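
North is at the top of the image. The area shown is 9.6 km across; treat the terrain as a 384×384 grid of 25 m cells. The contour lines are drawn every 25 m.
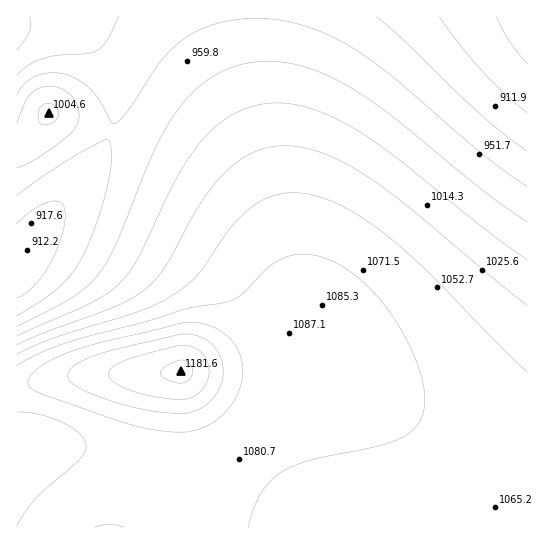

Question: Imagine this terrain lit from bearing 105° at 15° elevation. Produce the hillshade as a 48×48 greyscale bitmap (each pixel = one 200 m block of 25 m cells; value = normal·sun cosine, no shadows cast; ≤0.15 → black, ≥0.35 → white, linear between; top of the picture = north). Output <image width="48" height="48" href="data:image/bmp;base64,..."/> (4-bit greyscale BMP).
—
<image width="48" height="48" href="data:image/bmp;base64,Qk32BAAAAAAAAHYAAAAoAAAAMAAAADAAAAABAAQAAAAAAIAEAAATCwAAEwsAABAAAAAAAAAAAAAAABEREQAiIiIAMzMzAERERABVVVUAZmZmAHd3dwCIiIgAmZmZAKqqqgC7u7sAzMzMAN3d3QDu7u4A////AGZnd3iIiJmZmZmZmZmZmYiIiIiIiIiIiGZnd3iIiImZmZmZmZmZmYiIiIiIiIiIiGZmd3eIiIiZmZmZmZmZmIiIiIiIiIiIiGZmd3d4iIiJmZmZmZmZmIiIiIiIiIiIiGZmZ3d4iIiImZmZmZmZmIiIiIiIiIiIiWZmZ3d3iIiImZmZmZmZiIiIiIiIiIiImXZmZ3d3iIiImZmZmZmYiIiIiIiIiIiJmXd3d3d3iIiJmZmZmZiIiIiIiIiIiImZmYh3d3d4iIiZmqmZmYiIiIiIiIiJmZmZmYiHd3eIiImZqqqpmYiIiIiImZmZmZmZmZmIiIiIiJmavMuqmYiIiIiZmZmZmZmZmZiIiIiIiJmazdy6mZiIiIiZmZmZmZmZmYiId3d4iImazu3LqZiIiImZmZmZmZmZmWZnd3d3d4iKzv7bqZiIiImZmZmZmZmZmURVVmZmZnd5zv7bqZiIiImZmZmZmZmZmSM0RFVVVVVove3LqYiIiImZmZmZmZmZmREiMzRERERWm8y6mYiIiImZmZmZmZmZmQESIjMzRERFiruqmIiIiImZmZmZmZmZmRERIiMzM0NFeJmZiIiIiImZmZmZmZmZmREiIjMzNERFZ4iIiIiIiImZmZmZmZmZmSIiMzM0RERFZ3eHeIiIiJmZmZmZmZmZmUMzMzRERERFZnd3d4iIiJmZmZmZmZmZmWVDNERERFVVVmZ3d3iIiJmZmZmZmZmZmXZURERERVVVVmZnd3iIiJmZmZmZmZmZmXdlRERERVVVVmZnd3iIiJmZmZmZmZmZmYdlVEREVVVVVmZnd3iIiJmZmZmZmZmZmZhmVUREVVVVVmZmd3iIiJmZmZmZmZmZmal2VVREVVVVVmZmd3iIiJmZmZmZmZmZmaqHZVVVVVVVVmZmd3iIiJmZmZmZmZmZmbqYdlVVVVVVVmZmd3iIiJmZmZmZmZmZmcupdmVVVVVVVmZmd3iIiJmZmZmZmZmZmcy6h2ZVVVVVVmZmd3iIiJmZmZmZqpmZmczLmHZlVVVVVmZmd3iIiJmZmZmaqqmZmbzMuYdmVVVVZmZnd3iIiJmZmZmqqqmZmavMuph2ZVVVZmZnd3iIiZmZmZmqqqqZmYq8y6mHZlVWZmZnd3iIiZmZmZmqqqqZmWiszLqHZmVWZmZnd3iIiZmZmZqqqqqZmUabzcuYdmZmZmZ3d3iIiZmZmZqqqqqpmSR6zcuYdmZmZmZ3d4iIiZmZmZqqqqqpmRJpvMuYdmZmZmZ3d4iIiZmZmZqqqqqpmRJYq7qYdmZmZmd3d4iIiZmZmZqqqqqpmRJXmqmHdmZmZmd3d4iIiZmZmZqqqqqqmSNWiZiHdmZmZnd3d4iIiZmZmZqqqqqqmTRWeIh3dmZmZ3d3eIiIiZmZmZmqqqqqmVVWd3d3dmZnd3d3eIiIiZmZmZmqqqqqqWZmd3d3d3d3d3d3eIiIiZmZmZmaqqqqqmZ3d3d3d3d3d3d3iIiIiZmZmZmaqqqqqnd3d3d3d3d3d3d3iIiIiZmZmZmZmqqqqg=="/>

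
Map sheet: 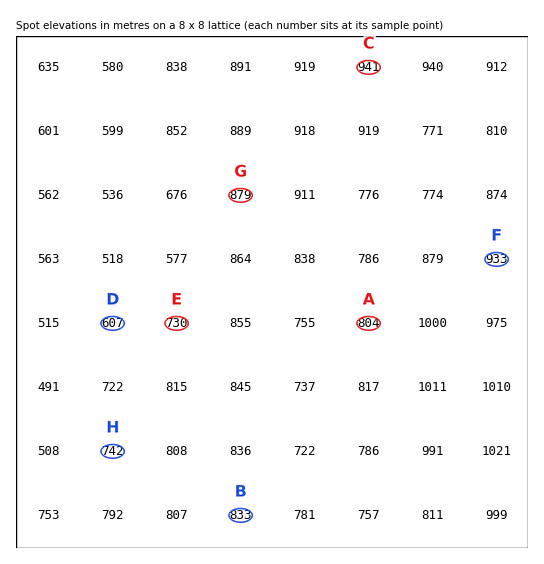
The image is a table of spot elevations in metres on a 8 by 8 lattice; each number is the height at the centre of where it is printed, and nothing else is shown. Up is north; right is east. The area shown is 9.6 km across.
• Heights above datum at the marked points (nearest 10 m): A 800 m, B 830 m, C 940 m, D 610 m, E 730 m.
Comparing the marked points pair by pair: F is higher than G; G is higher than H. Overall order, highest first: F G H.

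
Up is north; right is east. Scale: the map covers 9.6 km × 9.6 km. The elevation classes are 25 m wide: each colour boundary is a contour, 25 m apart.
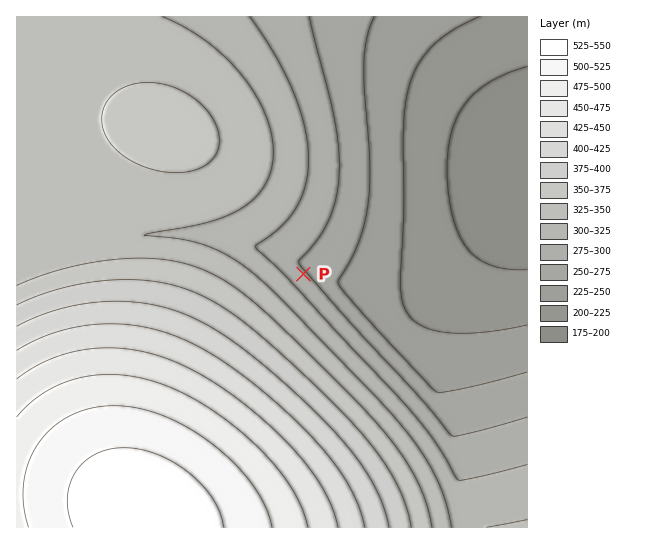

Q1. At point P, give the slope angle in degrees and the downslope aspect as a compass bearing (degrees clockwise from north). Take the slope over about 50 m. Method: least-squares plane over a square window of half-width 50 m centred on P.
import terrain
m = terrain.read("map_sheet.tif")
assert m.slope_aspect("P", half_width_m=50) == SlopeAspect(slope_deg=4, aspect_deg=48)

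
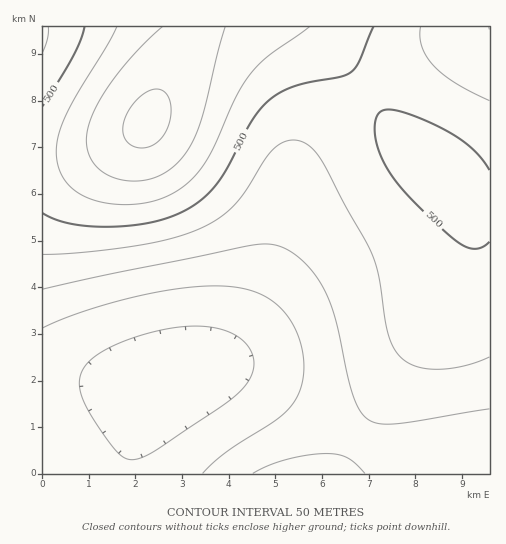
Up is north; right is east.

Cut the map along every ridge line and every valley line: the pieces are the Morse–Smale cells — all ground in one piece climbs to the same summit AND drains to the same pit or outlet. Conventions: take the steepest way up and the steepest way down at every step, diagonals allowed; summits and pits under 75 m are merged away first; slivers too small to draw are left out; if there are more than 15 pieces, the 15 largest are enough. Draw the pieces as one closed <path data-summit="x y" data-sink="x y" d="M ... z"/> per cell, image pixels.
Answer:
<path data-summit="148 121" data-sink="174 377" d="M313 26l-121 0-4 17-44 83-24 14-30 11-25 6-23 1 1 316 447-1 0-270-13-2-11-5-27-26-29-24-16-16-39-54z"/><path data-summit="148 121" data-sink="489 27" d="M489 26l-175 1 41 49 39 54 17 17 28 23 21 22 11 7 10 3 9 0z"/><path data-summit="148 121" data-sink="43 31" d="M191 26l-148 0-1 131 23 0 25-6 30-11 24-14 44-83z"/>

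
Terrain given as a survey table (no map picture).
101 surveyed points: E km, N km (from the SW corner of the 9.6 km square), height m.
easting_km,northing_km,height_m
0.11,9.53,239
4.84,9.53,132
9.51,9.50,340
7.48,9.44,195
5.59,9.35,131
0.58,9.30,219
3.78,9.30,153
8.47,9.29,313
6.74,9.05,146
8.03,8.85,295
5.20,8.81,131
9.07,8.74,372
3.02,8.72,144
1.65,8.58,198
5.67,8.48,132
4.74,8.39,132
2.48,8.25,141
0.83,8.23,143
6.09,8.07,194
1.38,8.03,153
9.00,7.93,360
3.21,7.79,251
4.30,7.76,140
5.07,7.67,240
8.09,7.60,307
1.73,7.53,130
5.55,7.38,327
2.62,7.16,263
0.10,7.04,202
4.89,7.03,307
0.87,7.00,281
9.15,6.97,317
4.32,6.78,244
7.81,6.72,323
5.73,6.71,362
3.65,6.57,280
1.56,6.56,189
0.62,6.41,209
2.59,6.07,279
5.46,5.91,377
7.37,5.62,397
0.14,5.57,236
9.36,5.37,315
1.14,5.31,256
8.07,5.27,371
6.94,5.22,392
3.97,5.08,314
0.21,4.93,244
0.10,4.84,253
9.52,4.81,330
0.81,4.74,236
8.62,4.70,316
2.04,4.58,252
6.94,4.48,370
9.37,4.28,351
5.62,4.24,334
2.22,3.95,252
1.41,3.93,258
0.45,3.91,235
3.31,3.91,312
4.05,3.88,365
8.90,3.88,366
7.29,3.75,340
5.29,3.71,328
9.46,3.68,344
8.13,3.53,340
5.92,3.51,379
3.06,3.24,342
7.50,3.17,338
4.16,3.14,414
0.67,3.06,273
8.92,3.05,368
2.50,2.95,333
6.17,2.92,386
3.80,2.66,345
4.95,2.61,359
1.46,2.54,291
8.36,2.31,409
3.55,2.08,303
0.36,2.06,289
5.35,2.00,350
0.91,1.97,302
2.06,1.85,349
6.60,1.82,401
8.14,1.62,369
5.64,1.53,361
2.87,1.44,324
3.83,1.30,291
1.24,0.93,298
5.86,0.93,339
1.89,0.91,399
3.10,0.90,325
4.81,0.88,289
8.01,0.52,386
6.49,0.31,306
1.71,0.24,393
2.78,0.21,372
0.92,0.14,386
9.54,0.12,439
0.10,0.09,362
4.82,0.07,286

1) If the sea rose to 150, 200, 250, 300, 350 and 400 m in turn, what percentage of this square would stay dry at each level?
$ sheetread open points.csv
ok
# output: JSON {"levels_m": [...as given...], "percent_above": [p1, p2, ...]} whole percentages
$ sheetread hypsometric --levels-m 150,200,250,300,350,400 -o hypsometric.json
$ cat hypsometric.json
{"levels_m": [150, 200, 250, 300, 350, 400], "percent_above": [93, 85, 74, 59, 28, 7]}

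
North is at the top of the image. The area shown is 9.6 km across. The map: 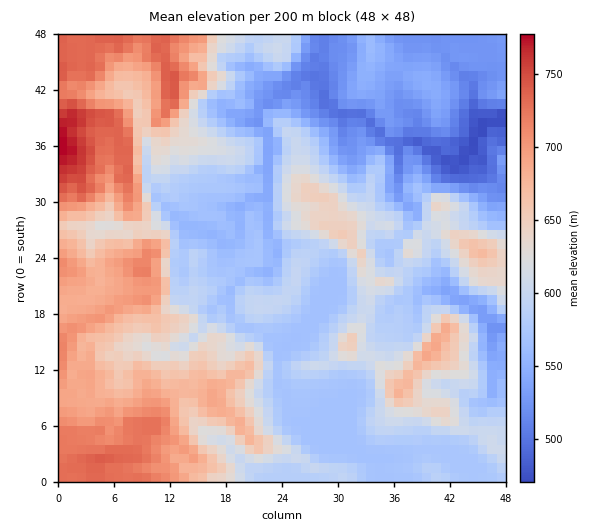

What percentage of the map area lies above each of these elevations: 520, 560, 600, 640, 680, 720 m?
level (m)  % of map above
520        93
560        79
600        48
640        33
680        20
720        8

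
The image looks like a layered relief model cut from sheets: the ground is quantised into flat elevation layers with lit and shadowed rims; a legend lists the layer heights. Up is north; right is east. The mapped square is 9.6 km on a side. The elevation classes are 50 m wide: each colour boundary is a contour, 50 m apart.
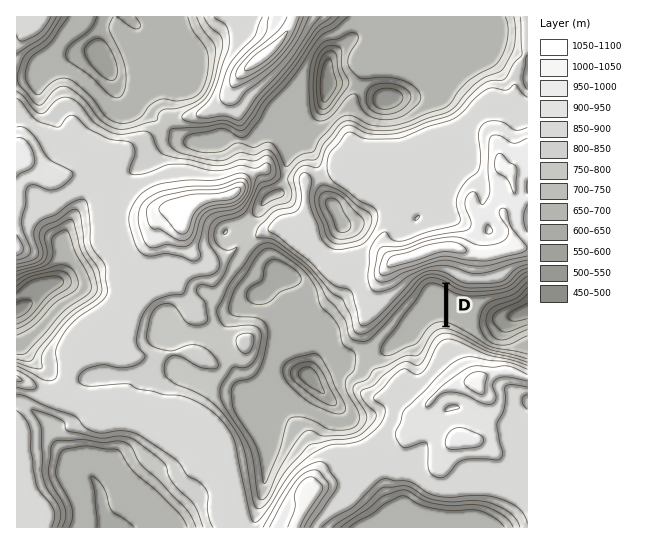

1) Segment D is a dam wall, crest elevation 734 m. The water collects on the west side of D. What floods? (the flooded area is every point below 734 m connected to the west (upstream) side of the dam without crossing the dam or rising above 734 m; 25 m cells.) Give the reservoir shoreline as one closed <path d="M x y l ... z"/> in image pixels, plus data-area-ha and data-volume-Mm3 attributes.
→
<path d="M270 244l-8 1-10 10-9 16-12 15-11 24 0 4 6 9 4 1 23-1 6 2 4 5 0 13-7 20-10 9-11 0-2 1-9 13 0 13 3 8 21 32 5 12 2 11 1 1 0 10 1 1 0 12 4 10 4 0 2-2 9-24 17-36 8-6 10-1 15 8 17 0 14-4 6-6 1-3 0-9-11-16-2-6 0-5 3-5 8-2 3-4 2-9 3-3 15 1 17-9 13-2 6-4 6-11 7-9 10-3 0-44-9-3-6 0-9 6-8 12-43 48-7 0-5-2-4 0-6-6-3-15-8-11-11-10-6-16-8-11-10-10-16-12-15-8z" data-area-ha="839" data-volume-Mm3="484.53"/>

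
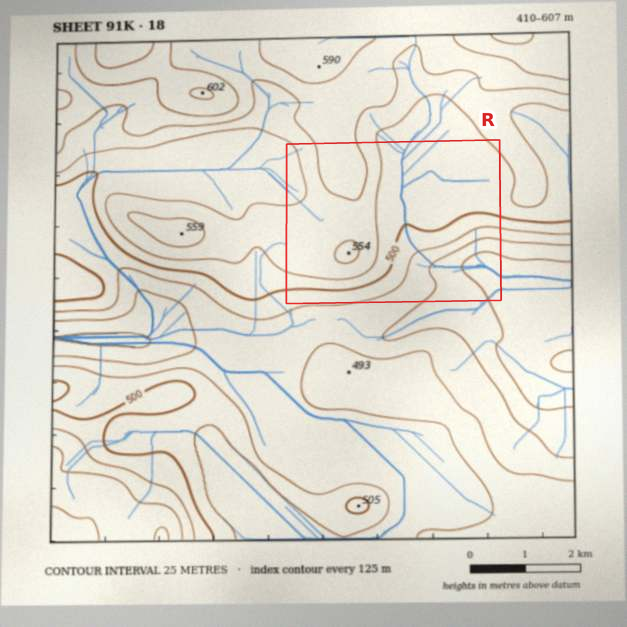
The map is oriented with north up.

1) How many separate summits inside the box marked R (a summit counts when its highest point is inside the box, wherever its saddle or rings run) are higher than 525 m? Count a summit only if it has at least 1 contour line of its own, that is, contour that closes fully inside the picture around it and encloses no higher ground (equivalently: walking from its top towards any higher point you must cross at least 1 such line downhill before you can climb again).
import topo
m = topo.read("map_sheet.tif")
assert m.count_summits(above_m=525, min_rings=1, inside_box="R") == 1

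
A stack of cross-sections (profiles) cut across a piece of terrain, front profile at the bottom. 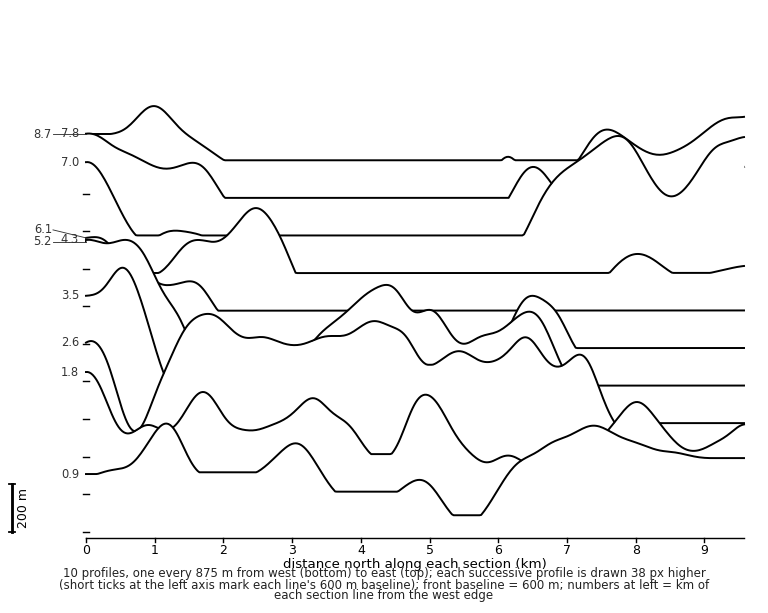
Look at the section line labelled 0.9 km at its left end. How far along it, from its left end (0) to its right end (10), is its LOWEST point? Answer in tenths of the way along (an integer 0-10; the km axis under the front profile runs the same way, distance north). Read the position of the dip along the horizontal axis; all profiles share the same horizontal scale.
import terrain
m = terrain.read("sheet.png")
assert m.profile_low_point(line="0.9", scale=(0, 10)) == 6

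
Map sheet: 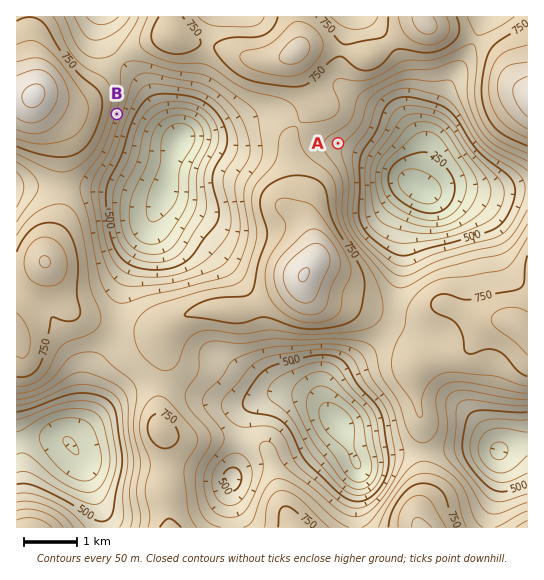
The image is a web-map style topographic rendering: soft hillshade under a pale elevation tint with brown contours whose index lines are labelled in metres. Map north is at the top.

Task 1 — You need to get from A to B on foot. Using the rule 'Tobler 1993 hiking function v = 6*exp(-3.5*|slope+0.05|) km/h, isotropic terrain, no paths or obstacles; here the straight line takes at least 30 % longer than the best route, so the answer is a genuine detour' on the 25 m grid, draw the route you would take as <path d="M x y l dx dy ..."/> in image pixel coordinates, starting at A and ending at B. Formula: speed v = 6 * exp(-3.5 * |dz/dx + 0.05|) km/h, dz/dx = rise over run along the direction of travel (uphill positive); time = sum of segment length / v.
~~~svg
<path d="M338 143l-59-29-9 0-67-33-54 0-11 5-15 15-6 13"/>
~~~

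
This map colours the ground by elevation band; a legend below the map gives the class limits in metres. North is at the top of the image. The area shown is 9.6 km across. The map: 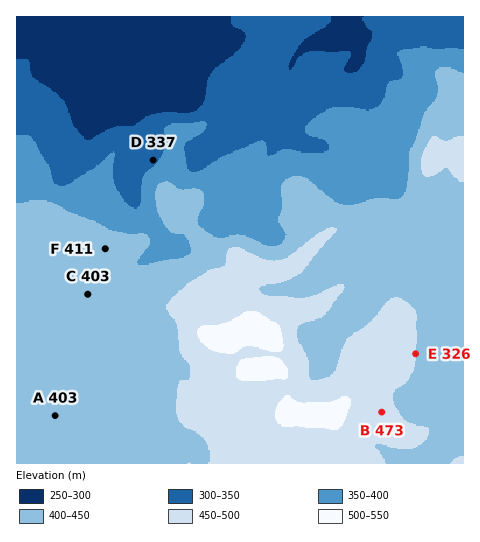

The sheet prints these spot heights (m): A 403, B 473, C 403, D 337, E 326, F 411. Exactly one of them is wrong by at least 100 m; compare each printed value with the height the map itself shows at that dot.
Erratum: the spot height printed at E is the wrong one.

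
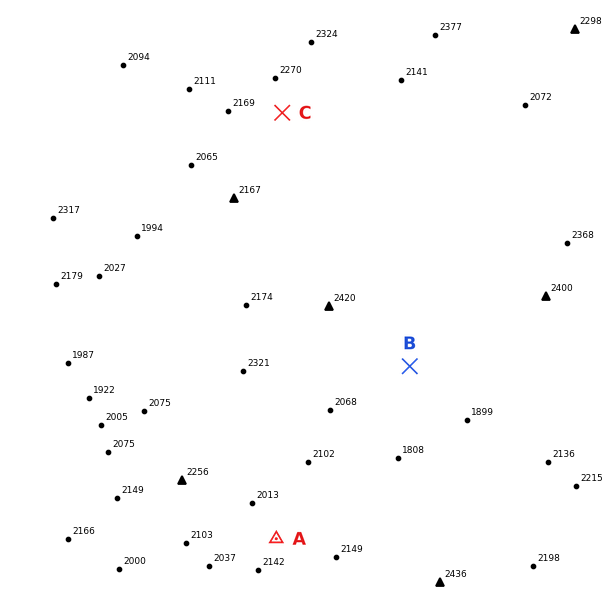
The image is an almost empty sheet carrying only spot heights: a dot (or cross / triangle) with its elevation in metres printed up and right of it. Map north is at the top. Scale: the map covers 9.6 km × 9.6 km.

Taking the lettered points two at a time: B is below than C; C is above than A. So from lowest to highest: A B C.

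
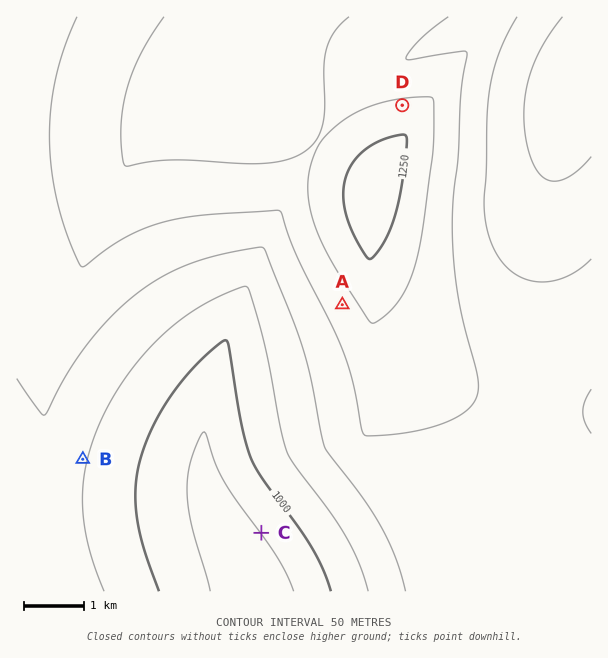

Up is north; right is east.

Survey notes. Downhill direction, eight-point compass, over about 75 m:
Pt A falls SW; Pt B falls E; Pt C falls SW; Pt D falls N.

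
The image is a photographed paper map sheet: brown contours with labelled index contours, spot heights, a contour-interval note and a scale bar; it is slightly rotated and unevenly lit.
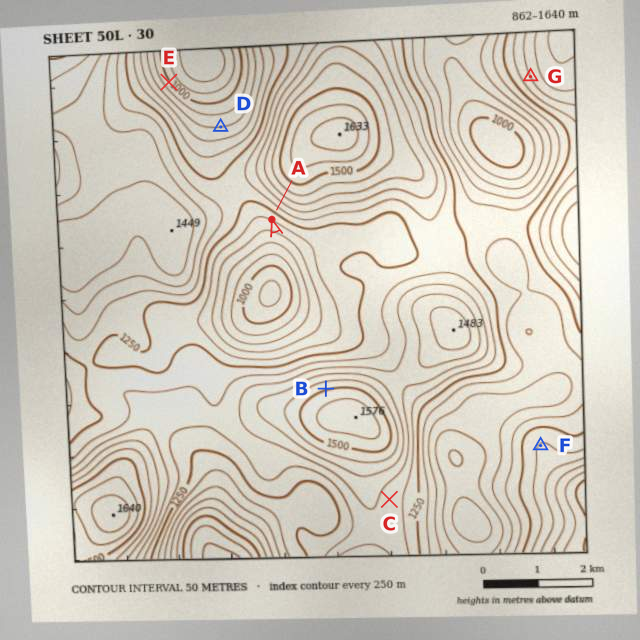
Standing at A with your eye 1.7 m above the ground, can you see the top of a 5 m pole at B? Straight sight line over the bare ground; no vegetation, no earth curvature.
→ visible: true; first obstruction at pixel None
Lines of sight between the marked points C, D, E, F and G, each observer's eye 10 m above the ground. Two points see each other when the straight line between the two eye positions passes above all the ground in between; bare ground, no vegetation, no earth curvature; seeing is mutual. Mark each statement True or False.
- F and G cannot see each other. False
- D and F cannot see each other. True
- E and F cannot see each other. True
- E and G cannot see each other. True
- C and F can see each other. True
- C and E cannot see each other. True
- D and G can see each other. False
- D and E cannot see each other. False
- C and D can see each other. False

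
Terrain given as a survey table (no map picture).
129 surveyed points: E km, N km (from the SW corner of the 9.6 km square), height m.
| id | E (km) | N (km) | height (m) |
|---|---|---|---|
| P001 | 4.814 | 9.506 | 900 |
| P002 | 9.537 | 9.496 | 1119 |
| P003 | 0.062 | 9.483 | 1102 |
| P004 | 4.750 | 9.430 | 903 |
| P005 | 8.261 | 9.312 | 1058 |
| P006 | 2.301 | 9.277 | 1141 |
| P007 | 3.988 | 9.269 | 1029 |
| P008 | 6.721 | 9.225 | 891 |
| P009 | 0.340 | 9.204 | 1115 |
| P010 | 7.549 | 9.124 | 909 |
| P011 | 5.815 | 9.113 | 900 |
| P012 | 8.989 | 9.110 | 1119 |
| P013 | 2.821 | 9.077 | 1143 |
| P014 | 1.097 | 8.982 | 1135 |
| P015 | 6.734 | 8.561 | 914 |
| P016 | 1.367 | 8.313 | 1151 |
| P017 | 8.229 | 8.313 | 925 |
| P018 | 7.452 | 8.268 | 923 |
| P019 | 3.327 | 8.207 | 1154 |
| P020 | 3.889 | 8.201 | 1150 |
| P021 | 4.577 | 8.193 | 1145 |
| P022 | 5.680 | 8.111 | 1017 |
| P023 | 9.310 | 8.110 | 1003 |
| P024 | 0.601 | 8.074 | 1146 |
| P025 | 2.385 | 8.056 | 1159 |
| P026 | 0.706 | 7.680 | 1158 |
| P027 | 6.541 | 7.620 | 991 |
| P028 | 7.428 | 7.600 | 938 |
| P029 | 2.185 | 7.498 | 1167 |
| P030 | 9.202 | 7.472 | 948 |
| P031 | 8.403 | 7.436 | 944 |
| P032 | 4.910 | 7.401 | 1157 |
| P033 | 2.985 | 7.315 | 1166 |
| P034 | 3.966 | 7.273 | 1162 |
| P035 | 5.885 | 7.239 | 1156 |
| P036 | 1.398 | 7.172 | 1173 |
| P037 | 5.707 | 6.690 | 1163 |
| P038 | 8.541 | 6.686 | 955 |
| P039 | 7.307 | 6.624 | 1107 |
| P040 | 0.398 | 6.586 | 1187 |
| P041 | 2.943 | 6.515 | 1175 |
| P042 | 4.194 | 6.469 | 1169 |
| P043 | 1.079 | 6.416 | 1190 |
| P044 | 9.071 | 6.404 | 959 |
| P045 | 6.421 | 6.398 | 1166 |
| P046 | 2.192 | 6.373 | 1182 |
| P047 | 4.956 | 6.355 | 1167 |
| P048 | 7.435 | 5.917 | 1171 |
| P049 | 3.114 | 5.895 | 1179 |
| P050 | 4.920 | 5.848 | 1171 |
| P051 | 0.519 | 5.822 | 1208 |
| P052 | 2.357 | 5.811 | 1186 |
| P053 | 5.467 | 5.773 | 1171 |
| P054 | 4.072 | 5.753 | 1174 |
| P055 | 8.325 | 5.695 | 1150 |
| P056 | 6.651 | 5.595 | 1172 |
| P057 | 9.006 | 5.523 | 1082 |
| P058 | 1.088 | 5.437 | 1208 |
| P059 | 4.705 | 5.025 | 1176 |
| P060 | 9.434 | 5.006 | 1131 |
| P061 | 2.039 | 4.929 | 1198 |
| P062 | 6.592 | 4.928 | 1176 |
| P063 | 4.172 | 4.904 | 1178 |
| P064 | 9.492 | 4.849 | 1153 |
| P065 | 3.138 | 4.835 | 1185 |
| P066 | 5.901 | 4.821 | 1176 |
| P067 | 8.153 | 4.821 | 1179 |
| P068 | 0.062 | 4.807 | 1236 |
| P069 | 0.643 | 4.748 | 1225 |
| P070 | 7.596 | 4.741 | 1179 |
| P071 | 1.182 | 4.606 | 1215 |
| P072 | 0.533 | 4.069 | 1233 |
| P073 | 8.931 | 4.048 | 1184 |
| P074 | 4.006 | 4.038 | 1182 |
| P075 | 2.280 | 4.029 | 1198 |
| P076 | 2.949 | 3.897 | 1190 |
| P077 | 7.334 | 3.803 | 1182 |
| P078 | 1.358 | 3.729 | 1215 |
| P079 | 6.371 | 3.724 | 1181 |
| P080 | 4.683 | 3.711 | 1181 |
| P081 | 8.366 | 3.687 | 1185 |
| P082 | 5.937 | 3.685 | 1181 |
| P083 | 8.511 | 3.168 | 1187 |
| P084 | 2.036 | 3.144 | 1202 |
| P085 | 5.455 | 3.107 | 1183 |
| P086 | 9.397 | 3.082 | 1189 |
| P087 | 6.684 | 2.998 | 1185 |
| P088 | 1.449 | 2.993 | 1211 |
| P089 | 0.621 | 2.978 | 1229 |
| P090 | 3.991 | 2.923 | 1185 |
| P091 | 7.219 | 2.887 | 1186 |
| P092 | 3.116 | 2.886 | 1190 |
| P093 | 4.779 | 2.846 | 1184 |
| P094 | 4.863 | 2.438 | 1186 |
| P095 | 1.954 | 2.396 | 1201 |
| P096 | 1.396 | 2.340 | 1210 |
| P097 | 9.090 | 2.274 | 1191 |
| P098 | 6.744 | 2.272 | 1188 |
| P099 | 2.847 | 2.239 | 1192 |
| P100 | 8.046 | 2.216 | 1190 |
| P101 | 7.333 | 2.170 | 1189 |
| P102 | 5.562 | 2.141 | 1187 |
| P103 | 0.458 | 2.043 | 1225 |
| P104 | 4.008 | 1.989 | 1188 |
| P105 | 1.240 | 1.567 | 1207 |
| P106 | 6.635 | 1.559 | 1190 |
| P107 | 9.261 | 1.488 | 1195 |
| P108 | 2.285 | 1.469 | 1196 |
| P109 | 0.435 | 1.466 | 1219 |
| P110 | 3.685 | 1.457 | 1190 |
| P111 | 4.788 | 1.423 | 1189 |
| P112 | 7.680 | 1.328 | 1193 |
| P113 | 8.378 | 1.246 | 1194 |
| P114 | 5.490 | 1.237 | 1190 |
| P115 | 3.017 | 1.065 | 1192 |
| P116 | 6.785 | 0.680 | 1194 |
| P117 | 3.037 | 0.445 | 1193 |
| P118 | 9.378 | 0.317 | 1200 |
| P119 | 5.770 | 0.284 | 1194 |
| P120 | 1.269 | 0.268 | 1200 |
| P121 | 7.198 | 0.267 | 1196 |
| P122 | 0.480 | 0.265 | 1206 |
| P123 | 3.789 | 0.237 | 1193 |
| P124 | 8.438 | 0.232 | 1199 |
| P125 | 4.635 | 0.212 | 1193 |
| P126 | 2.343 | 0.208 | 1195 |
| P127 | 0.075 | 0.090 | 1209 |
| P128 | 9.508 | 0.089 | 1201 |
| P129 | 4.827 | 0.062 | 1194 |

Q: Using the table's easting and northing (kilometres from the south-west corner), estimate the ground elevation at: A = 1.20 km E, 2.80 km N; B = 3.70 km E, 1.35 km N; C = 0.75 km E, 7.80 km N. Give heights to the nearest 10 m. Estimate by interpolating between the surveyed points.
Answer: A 1220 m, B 1190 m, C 1160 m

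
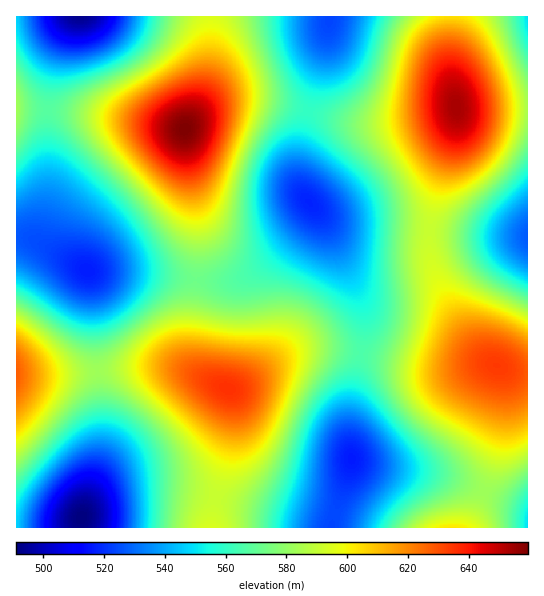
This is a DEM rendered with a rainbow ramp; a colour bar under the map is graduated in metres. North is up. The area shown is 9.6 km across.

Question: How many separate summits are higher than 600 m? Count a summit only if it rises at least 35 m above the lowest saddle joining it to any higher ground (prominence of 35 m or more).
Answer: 4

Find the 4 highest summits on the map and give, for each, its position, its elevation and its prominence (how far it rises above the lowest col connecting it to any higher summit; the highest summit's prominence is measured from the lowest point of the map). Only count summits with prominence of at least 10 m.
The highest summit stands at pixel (185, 129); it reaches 660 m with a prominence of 169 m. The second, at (457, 107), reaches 654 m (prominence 88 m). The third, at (227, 389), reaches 636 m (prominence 63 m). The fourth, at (497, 366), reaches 634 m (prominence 43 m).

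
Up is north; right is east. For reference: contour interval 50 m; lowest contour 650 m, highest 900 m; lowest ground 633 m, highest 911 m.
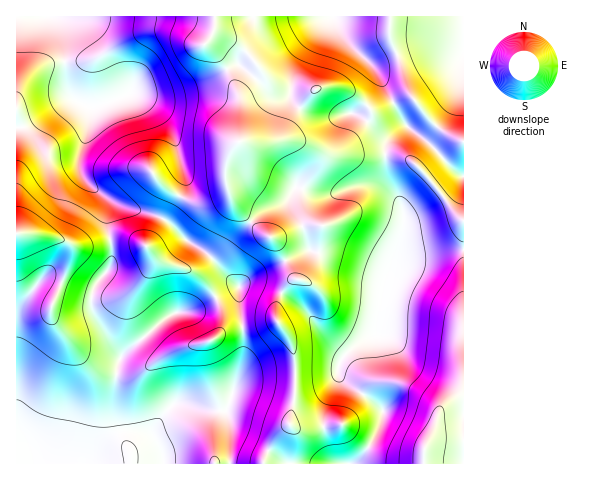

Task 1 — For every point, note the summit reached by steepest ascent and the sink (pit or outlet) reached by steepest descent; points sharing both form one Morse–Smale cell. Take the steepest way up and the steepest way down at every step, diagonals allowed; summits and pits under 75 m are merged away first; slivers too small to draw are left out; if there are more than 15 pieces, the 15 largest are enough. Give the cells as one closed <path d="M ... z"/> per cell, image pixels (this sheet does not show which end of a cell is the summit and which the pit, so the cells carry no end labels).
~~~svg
<path d="M333 16l-119 1 0 12-2 4 15 5 15 10 18 21-5 8-15 17 0 46-12 15-3 17 1 11 7 20 24 25 14 10 12-3 24-10 15 2-4 28-7 14-7 11-12 0-6 6-10 20 0 14 13 17 5 14 1 46-5 27-18 21-8 13 0 6 90 0 6-5 12-17 8-16 4-14-9-10-33-22-4-6 0-6 2-7 9-10 19-13 7-2 3-6 6-40 11-28 8-32 0-19-16-32-2-28 3-11 18-16-28-51-32-33z"/><path d="M214 16l-162 1 6 7 5 14 2 36 3 18 5 7 18 9-1 16-11 33 0 11 5 11 26 21 19 8 28 8 12 6 16 17 23 15 31 32 5 46 0 22-9 31-9 25 5 20-1 33 33 1 11-23 16-17 5-27-1-46-5-14-13-17 0-14 10-20 6-6 12 0 7-11 7-14 4-28-15-2-24 10-12 3-14-10-24-25-7-20-1-11 3-17 12-15 0-46 15-17 5-8-18-21-15-10-15-5 2-4z"/><path d="M463 16l-130 1 13 23 32 33 28 51-18 16-3 11 2 28 16 32 0 19-8 32-11 28-6 40-3 6-7 2-19 13-9 10-2 7 0 6 4 6 33 22 9 10-4 14-8 16-17 22 69 0 0-16 11-21 3-15 10-10 16-5z"/><path d="M71 99l-9 3-30 21-16 6 1 335 67 0 31-33-2-28 3-31 5-17-29-46 1-18 19-29 0-17-5-18 2-24-5-7-20-17-4-7-1-15 11-33 1-16z"/><path d="M109 199l-2 28 5 18 0 17-19 29-1 18 29 46-5 17-3 31 2 28-30 32 144 1 2-34-5-20 9-25 9-31 0-22-5-46-31-32-23-15-16-17-12-6-35-10z"/><path d="M52 16l-36 1 1 111 15-5 30-21 10-4-6-14-3-46-6-17z"/><path d="M463 398l-5 0-10 4-10 10-3 15-11 21 1 16 39-1z"/>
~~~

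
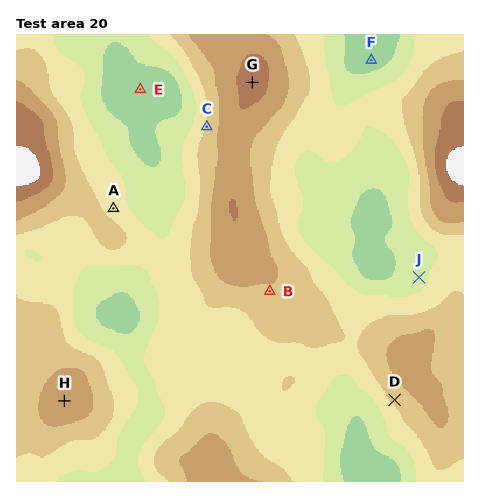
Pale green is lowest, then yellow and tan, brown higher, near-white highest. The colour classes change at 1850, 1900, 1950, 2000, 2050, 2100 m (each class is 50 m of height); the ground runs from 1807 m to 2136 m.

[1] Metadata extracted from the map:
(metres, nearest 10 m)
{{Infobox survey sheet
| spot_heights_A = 1930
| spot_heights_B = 2000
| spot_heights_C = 1960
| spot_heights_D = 1960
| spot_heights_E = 1810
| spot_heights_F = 1830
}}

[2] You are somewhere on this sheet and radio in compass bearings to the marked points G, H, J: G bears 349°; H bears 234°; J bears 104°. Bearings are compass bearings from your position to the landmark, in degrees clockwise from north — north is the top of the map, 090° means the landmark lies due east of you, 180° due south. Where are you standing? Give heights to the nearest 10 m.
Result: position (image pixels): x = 283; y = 243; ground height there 1960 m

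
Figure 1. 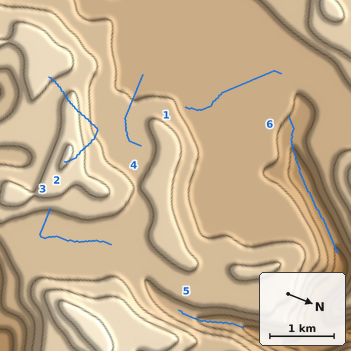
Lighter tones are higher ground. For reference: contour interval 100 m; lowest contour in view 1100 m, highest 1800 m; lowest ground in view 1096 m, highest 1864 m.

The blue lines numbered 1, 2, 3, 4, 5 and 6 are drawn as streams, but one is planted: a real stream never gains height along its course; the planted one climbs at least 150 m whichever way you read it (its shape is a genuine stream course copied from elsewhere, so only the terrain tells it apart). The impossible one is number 2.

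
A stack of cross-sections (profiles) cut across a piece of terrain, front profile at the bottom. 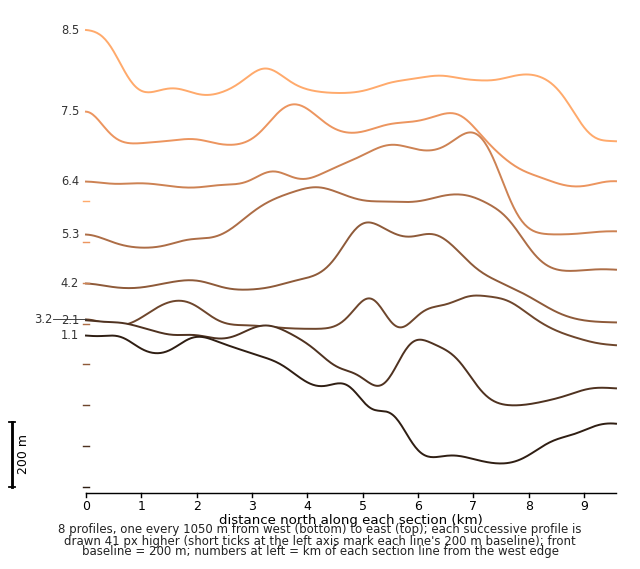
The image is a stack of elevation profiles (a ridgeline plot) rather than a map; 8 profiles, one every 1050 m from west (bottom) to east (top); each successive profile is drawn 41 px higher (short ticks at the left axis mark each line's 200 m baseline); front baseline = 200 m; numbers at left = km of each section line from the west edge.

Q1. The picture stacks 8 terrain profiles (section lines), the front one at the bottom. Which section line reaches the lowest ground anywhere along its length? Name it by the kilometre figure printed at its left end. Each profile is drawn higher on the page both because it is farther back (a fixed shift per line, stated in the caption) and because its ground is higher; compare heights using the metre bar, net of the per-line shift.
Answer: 1.1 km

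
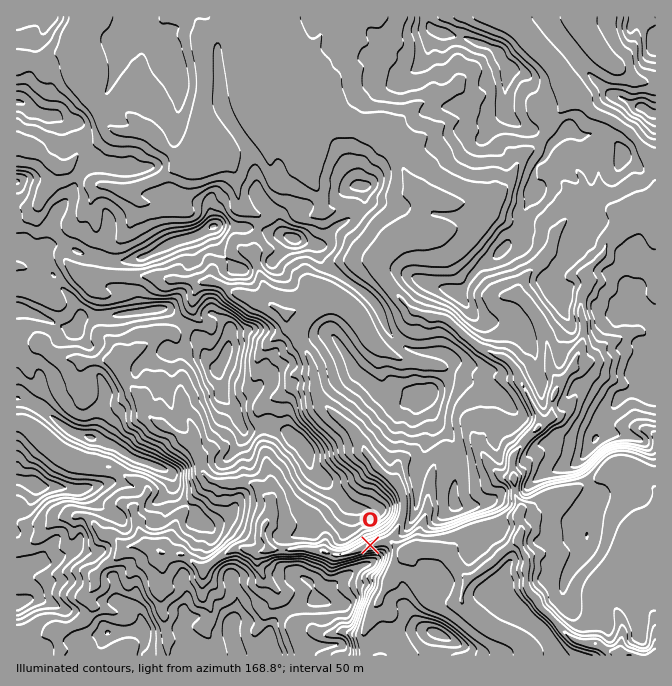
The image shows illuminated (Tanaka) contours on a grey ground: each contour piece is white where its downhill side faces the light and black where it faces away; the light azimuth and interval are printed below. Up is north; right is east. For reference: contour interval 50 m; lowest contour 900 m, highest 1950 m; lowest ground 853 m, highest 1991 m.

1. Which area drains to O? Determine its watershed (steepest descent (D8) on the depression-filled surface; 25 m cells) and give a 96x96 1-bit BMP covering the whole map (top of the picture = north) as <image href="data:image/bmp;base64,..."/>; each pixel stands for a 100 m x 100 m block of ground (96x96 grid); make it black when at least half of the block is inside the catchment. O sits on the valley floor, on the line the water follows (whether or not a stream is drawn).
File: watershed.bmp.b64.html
<image width="96" height="96" href="data:image/bmp;base64,Qk2+BAAAAAAAAD4AAAAoAAAAYAAAAGAAAAABAAEAAAAAAIAEAAATCwAAEwsAAAIAAAAAAAAA////AAAAAAD/+B/H/AAAAAAAAAD/+B/f/AAAAAAAAAD/+B///AAAAAAAAAD//B///AAAAAAAAAD//////AAAAAAAAAD//////gAAAAAAAAD//////wAAAAAAAAD//////+AAAAAAAAD///////gAAAAAAAD///////wAAAAAAAD///////4AAAAAAAD///////+AAAAAAAD////////AAAAAAAD////////wAAAAAAD////////4AAAAAAD////////4AAAAAAD////////4AAAAAAD////////wAAAAAAD////////gAAAAAAD////////gAAAAAAD////////gAAAAAAD////////gAAAAAAD////////AAAAAAAD///////+AAAAAAAD///////8AAAAAAAD///////4AAAAAAAD///////wAAAAAAAD///////gAAAAAAAD///////AAAAAAAAD///////AAAAAAAAD///////AAAAAAAAD//////+AAAAAAAAD//////8AAAAAAAAD//////4AAAAAAAAD/////xAAAAAAAAAD/////gAAAAAAAAAD/////gAAAAAAAAAD/////AAAAAAAAAAD////+AAAAAAAAAAD////+AAAAAAAAAAD////+AAAAAAAAAAD////+AAAAAAAAAAD////8AAAAAAAAAAD////8AAAAAAAAAAD////4AAAAAAAAAAD////wAAAAAAAAAAD////wAAAAAAAAAAD////wAAAAAAAAAAD////gAAAAAAAAAAD+f//AAAAAAAAAAAD4P/8AAAAAAAAAAADAAH4AAAAAAAAAAAAAAAAAAAAAAAAAAAAAAAAAAAAAAAAAAAAAAAAAAAAAAAAAAAAAAAAAAAAAAAAAAAAAAAAAAAAAAAAAAAAAAAAAAAAAAAAAAAAAAAAAAAAAAAAAAAAAAAAAAAAAAAAAAAAAAAAAAAAAAAAAAAAAAAAAAAAAAAAAAAAAAAAAAAAAAAAAAAAAAAAAAAAAAAAAAAAAAAAAAAAAAAAAAAAAAAAAAAAAAAAAAAAAAAAAAAAAAAAAAAAAAAAAAAAAAAAAAAAAAAAAAAAAAAAAAAAAAAAAAAAAAAAAAAAAAAAAAAAAAAAAAAAAAAAAAAAAAAAAAAAAAAAAAAAAAAAAAAAAAAAAAAAAAAAAAAAAAAAAAAAAAAAAAAAAAAAAAAAAAAAAAAAAAAAAAAAAAAAAAAAAAAAAAAAAAAAAAAAAAAAAAAAAAAAAAAAAAAAAAAAAAAAAAAAAAAAAAAAAAAAAAAAAAAAAAAAAAAAAAAAAAAAAAAAAAAAAAAAAAAAAAAAAAAAAAAAAAAAAAAAAAAAAAAAAAAAAAAAAAAAAAAAAAAAAAAAAAAAAAAAAAAAAAAAAAAAAAAAAAAAAAAAAAAAAAAAAAAAAAAAAAAAAAAAAAAAAAAAAAAAAAAAAAAAAAAAAAAAAAAAAAAAAAAAAAAAAAAAAAAAAAAAAAAAAAAAAAAAAAAAAAAAAAAAAAAAAAAAAAAAAAAA="/>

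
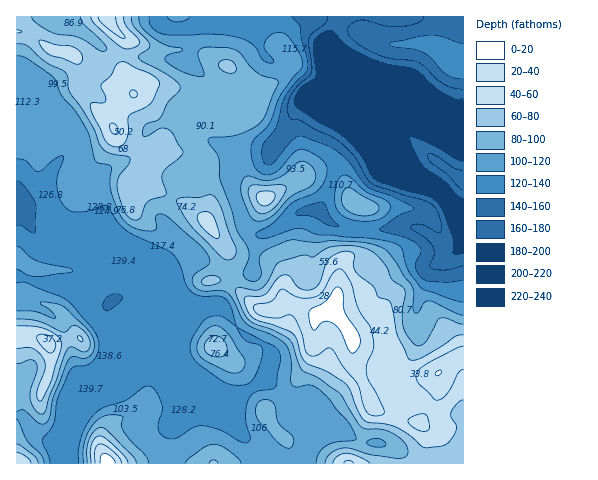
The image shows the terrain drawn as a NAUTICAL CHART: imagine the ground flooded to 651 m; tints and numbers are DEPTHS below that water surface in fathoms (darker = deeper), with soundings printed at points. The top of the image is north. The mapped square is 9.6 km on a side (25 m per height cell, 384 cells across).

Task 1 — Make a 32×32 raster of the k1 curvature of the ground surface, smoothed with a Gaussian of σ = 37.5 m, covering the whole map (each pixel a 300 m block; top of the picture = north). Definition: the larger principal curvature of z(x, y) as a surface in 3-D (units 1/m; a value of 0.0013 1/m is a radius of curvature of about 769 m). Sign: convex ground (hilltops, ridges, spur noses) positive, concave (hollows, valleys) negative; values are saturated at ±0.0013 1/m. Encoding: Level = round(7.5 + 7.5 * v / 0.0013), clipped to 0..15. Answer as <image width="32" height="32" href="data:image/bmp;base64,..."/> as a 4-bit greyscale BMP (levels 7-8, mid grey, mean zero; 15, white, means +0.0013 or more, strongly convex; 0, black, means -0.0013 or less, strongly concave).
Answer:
<image width="32" height="32" href="data:image/bmp;base64,Qk12AgAAAAAAAHYAAAAoAAAAIAAAACAAAAABAAQAAAAAAAACAAATCwAAEwsAABAAAAAAAAAAAAAAABEREQAiIiIAMzMzAERERABVVVUAZmZmAHd3dwCIiIgAmZmZAKqqqgC7u7sAzMzMAN3d3QDu7u4A////AO2YjPy5iZqqmYiJ3+3KmIi4d5/IeHd5mHiZiJmXd5mYqriNt4h3iYiJuYh2uIrLmZ3YicuoiIh3m5d4iK3bqnePp3iIupiId5uod3i8h3mnnvh3h4uHeIiYioaXyXiZqIj4eIiJiIiaqIm5mcd4vMiG+KyIiHibu6l3y4qnipi8rPz/iIiIrNqJZ8t6uYt3et66+oiKmIrImJurfKi4eJqJfad4iIiKqM7Zmqt5uHnIituHd3h3iGj9u8vJd6qMh5mIiId3eM7Ptstmy4mbuIiJqrmIh3jMyWW7drt4mnaJqpmYiId5h6qZqamsmqmIeKd4iHiImXfbmZmaveyrupiYiIh4q6iM2HeJl4eIiIjZiIiIeul4vaicl4iKq6iNx4eIiIvXiqmonsd3nP/u7Zp4iIiMuph4qN/+up3ImIl8eYiIi6h3eYfXjLucpXeIvomIiYipiIqYtmm5m5h3neqZh3m7mZmpiKd5qJqId96WiJh3zIeYeJmYiKmYh3zYiHiYe9t3iJmay5moiHe9d4mIiJ2JqYiHd4yoh4ic2XeJh4rIiaqJmYh62Ue9yph4mYd5qYmrypiJqs++p3iHeJl4mbiLmHd5u5d6+WiImZmqaty4equ7qpmYm9d5m8u6uc6Yh5/7iIiIiJq4i8yqqpend5z7domYd3iJrrmYd3iH"/>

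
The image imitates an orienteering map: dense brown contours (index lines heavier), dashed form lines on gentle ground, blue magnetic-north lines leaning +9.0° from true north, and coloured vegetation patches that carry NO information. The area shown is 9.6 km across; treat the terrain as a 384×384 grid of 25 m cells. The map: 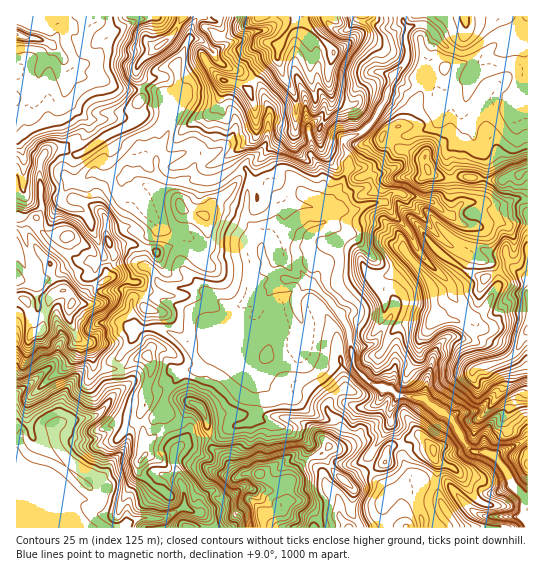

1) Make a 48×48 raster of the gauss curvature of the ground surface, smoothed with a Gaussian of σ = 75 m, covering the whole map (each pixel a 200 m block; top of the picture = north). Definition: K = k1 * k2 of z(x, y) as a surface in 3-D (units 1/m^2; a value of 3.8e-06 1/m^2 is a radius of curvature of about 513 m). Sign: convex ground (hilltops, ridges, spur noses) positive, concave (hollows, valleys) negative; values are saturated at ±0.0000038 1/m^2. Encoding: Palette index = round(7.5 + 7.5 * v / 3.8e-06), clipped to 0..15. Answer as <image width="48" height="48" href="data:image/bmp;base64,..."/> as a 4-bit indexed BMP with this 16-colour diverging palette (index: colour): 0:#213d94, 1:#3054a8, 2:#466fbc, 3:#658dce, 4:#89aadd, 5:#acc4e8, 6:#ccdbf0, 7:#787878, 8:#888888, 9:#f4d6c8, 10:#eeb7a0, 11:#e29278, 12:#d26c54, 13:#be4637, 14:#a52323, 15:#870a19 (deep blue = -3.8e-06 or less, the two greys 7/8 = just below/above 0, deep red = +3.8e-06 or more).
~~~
<image width="48" height="48" href="data:image/bmp;base64,Qk32BAAAAAAAAHYAAAAoAAAAMAAAADAAAAABAAQAAAAAAIAEAAATCwAAEwsAABAAAAAAAAAAlD0hAKhUMAC8b0YAzo1lAN2qiQDoxKwA8NvMAHh4eACIiIgAyNb0AKC37gB4kuIAVGzSADdGvgAjI6UAGQqHAId4eIh2pYl/w0epZ3ZpiFeVZ6d3elZK8Hh4d3dpdogQXodnmXl3aHd5h3eIh4V3R4d3iHiHeIj1eIiOd4nIZ4KJh3d5iHid03d3iIeYWHjFdrcSVXZXmI6Wh3d2mGZEoHd4h4iZaFdsh1j1pnqnh9pmh3iDqHjme3eId3eXiodkeGeF+Xd3kmhjl4iGS3ijn4d3d3eGi4h2d4dnh4lwdniYyHaaQ5iVn3iHdnqYZ4eYmFd5aYh1bIiFl2eexSqnBoiHd3eKV4d4hRmHeImm6neGRllomjl/poWIh3qHd3d3mImIh4lkhXennGmHRMlYh3WIiWWHd4iFh4d3d4d4ZoiIddeKmKlleEiIh4Z3eId4vHd4d3eXmIhmcdhHiXCHh52Yh5mZeIdYl3eIiIiHdlrFlQzWh59niFWGh7h4d2d3d3d4iHd3d6lw9/gXiLx4eZZmZ2hneGeHeHd4d3d4iFeJcrWnmviHdnecZlOIZ5iHd4d3eHeIh0Wcl2VEeKp2h3mFaZh3aLeHeId3eIiIiH6Kd3iJZniGR1ynnKxleJh3eIeId3iIeIN3Z3qWdmiId3rlYYh5h1d3eId4d4d3eHiId2inlmeaindmdmprh3h3iHd3iId3d4eHd3eZZ3iIhXdminqmWLl4iHeIeId4h5eYeIh3eHd3d5doanmWpmd4d4d3d4h5eIeHeIlnh3d3eXeIuHRIeGh3eHd3d3h4eHd4d4l4eIiKh4d0aJe8GWiHd4d3d4h4eHaZd4d3d2p2d3iJeIhkm4d4eJd3d3h4d4eoZnZ3d2h2d4d4Z4d4iHt3eHeIh4iIeHeZiIdZh4hpd4eHeHOoRlhnd4iIiHd4h3ZWmripd3dbaXeHrIeIh4h3h3iIh3iIh4iIininh3iWiHZlmIp2eHh3iIh3h3d4eHd3dypph3iHpXiFh3i3h4d4eId3h3h3h4h3iIenh5d3eZgrqGZoh3eKd4d3iHd3eId3pZQ6d3iHd4inaId4d4d4eIeIh3eHeHeGZ/RYaHiHd3iniId4h4h3d3eHeHiHh3iXWF63RtMPeHc6h4h4iHeIeId4Z4mGl1h3d4e3V6d4mXiIeIiIh3h4d3d6holGZYp4eGmYl3iVeGfnZ3d3eHd3h3hmZUqal0WXeEfnh3h3hoZ4aHeHiHd3iHiHtXzwl+Vox4ZleHh3h3d3h3iHeHd3eIiHk4h/2JdYmId4d3d3iHh3h3h3eId3eIiIiZiWFXiDd3d4eHd4iHd3iHh3eHeIh3eYqJZHqUjYh2d4eId4iHd3h3eJiIiImFWoh4d4d2amiHd4d4h3iHd4h3eJYGh3mX04V4hobHZ3Znd3d3eId4eId4h3vHd3d4t2WHeIeHqpaoh3h3d4h4h4h4h2mWioaEh4eJh4dXmYh3d4h3d3h4iHd3h4dnl2f6d3d5eHfrd3imd3hnd4iHdph3h2eJu2g3aYqqd3aGZleHl4eId3iId3eHh5ipdGupNnCWZ3WLeHh2h5eIeIeGiHeHh3c010V4qH9meEt3wneIeHeId3dw=="/>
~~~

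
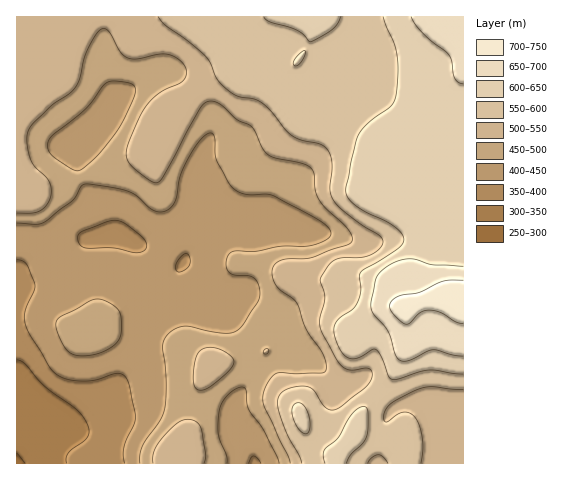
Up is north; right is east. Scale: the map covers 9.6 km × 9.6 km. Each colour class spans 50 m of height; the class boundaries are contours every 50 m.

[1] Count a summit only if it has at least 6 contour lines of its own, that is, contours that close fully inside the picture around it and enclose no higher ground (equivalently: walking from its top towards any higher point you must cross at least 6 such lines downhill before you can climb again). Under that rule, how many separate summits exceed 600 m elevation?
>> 0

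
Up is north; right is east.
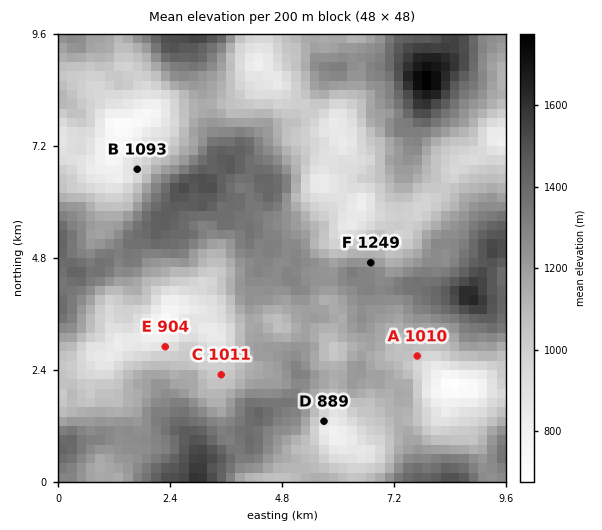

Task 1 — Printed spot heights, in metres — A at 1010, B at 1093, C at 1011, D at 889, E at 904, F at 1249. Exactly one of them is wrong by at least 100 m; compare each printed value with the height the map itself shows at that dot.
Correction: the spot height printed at B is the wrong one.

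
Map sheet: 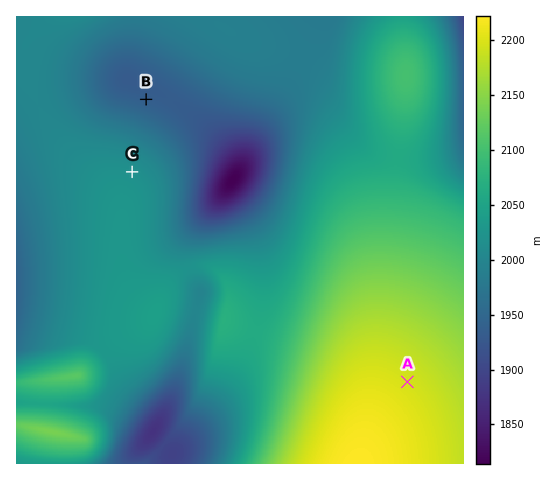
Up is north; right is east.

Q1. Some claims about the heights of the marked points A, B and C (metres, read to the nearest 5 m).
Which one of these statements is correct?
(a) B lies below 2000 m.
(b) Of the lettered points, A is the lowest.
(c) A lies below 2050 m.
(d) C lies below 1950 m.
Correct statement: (a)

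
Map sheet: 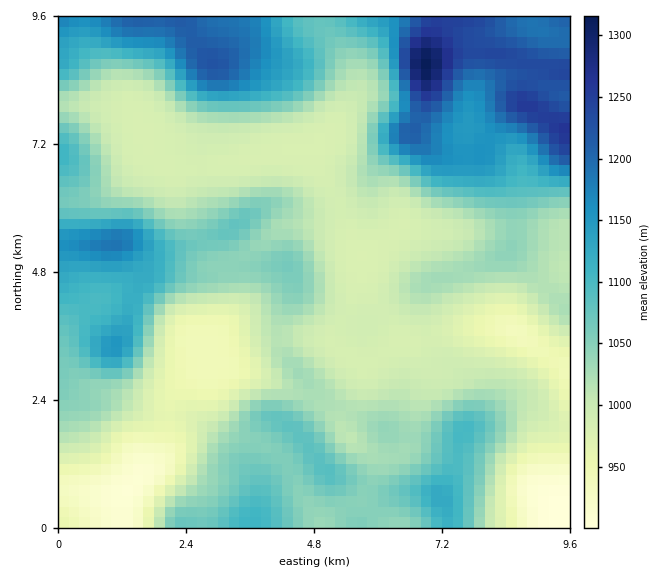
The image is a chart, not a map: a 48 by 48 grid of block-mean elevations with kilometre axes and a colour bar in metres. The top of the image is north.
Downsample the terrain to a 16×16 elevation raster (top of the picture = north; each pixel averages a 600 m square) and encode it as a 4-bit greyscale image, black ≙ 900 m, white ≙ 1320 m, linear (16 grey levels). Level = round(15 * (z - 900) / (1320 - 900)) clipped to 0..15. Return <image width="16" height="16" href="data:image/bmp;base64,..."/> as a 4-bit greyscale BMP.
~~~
<image width="16" height="16" href="data:image/bmp;base64,Qk32AAAAAAAAAHYAAAAoAAAAEAAAABAAAAABAAQAAAAAAIAAAAATCwAAEwsAABAAAAAAAAAAAAAAABEREQAiIiIAMzMzAERERABVVVUAZmZmAHd3dwCIiIgAmZmZAKqqqgC7u7sAzMzMAN3d3QDu7u4A////ABEVZ3ZVV3QQEQJGZmVndBAyEUVmZFV1MlQyNGZEVWZDVUIiNENEREJoYhI0MzMzInhzIkQzMzIkh4ZUVUNERESZl2VVMzRFVIiFVlQzM0VUZUNEVDRFZ3d0MzMzNHmZilMzREM0m5m8QzWIdkR8qsx2aLuYZZ7MzJmrupdnncy7"/>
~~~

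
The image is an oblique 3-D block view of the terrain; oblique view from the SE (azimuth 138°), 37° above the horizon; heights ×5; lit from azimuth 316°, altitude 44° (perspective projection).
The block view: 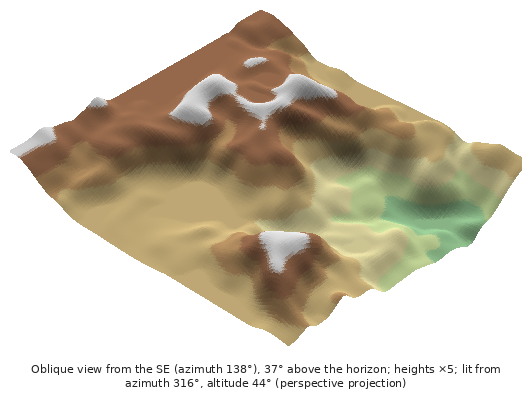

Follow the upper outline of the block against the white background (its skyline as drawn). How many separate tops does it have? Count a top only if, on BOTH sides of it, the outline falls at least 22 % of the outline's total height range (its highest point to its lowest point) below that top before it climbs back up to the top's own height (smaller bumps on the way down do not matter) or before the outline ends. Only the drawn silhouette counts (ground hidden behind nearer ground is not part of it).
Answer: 1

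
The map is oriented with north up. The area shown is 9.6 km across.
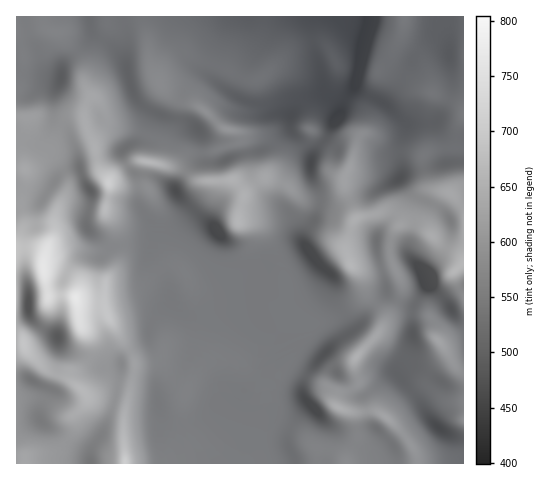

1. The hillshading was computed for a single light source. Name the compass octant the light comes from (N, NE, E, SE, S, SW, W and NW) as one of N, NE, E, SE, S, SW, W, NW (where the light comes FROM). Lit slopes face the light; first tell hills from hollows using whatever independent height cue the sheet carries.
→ E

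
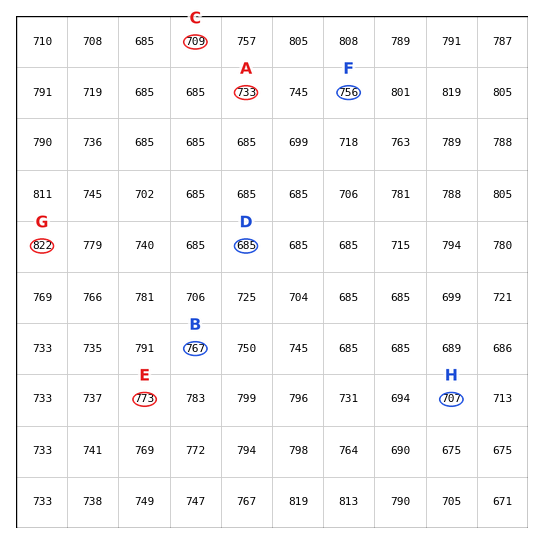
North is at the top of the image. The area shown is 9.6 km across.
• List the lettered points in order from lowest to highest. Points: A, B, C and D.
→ D C A B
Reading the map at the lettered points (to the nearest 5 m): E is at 775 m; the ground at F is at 755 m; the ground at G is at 820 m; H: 705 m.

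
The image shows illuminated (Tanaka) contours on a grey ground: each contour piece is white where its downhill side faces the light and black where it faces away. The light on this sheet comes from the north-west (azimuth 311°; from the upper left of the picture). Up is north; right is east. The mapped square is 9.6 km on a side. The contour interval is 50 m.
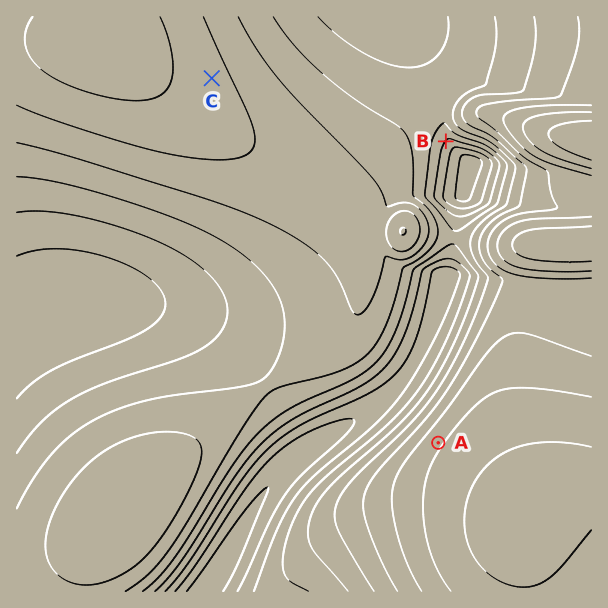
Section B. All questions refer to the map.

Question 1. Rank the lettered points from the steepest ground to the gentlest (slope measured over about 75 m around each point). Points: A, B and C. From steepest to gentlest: B A C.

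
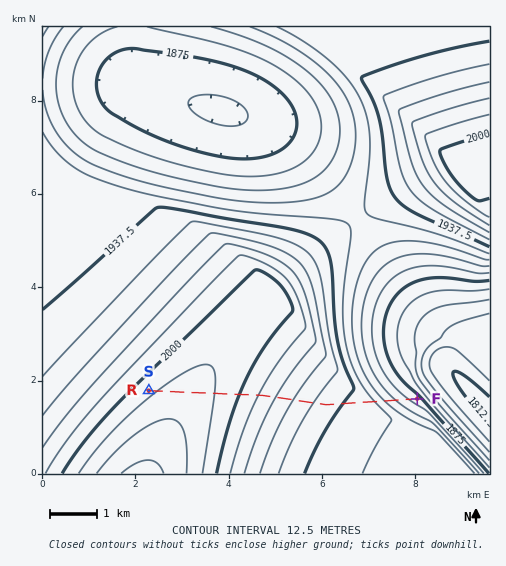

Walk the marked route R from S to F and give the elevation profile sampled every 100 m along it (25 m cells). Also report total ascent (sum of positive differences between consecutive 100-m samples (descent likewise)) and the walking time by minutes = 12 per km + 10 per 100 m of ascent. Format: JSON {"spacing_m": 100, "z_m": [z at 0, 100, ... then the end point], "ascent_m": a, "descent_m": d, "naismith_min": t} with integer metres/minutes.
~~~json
{"spacing_m": 100, "z_m": [2009, 2011, 2013, 2014, 2016, 2017, 2017, 2018, 2018, 2018, 2017, 2017, 2016, 2014, 2013, 2011, 2009, 2006, 2004, 2001, 1998, 1995, 1992, 1989, 1986, 1983, 1979, 1976, 1972, 1969, 1966, 1963, 1960, 1957, 1954, 1951, 1949, 1946, 1944, 1942, 1940, 1939, 1937, 1936, 1935, 1933, 1932, 1931, 1928, 1922, 1916, 1911, 1905, 1900, 1896, 1891, 1887, 1883, 1881], "ascent_m": 9, "descent_m": 137, "naismith_min": 70}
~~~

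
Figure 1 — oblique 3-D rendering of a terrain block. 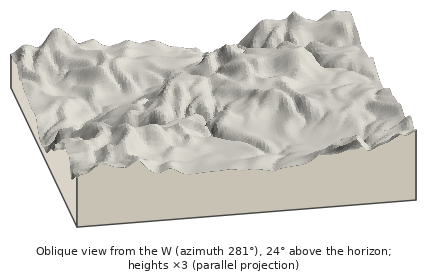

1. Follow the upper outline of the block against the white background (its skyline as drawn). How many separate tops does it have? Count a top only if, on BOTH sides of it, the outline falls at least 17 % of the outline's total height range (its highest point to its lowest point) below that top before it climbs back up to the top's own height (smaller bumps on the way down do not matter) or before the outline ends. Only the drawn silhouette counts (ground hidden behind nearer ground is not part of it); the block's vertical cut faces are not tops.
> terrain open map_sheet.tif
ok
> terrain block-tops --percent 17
2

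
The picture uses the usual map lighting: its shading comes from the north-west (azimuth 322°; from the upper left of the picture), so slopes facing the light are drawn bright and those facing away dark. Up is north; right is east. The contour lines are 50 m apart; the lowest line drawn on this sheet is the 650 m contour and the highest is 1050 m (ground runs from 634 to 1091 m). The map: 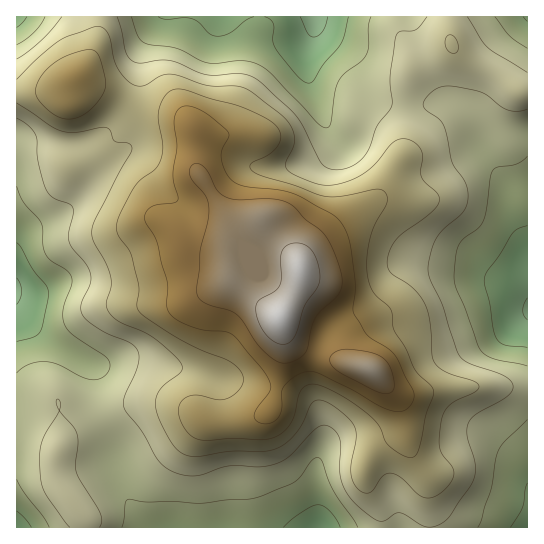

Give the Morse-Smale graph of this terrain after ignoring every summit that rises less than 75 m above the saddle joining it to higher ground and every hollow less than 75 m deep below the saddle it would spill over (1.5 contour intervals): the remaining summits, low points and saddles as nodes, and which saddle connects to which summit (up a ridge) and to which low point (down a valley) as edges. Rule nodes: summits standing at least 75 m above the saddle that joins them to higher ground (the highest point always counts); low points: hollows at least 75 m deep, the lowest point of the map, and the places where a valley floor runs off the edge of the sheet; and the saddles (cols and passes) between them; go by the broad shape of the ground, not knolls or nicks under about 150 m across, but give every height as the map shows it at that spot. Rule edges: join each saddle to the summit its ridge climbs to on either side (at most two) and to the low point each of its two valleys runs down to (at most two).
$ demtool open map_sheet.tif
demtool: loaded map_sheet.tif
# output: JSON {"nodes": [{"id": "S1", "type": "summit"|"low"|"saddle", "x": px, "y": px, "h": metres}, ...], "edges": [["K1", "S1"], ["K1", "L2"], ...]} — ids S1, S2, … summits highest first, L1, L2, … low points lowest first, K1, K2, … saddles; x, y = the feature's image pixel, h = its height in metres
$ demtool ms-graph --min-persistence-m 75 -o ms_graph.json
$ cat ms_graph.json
{"nodes": [
{"id": "S1", "type": "summit", "x": 281, "y": 318, "h": 1091},
{"id": "S2", "type": "summit", "x": 75, "y": 78, "h": 943},
{"id": "L1", "type": "low", "x": 314, "y": 17, "h": 634},
{"id": "L2", "type": "low", "x": 17, "y": 290, "h": 641},
{"id": "L3", "type": "low", "x": 527, "y": 310, "h": 645},
{"id": "L4", "type": "low", "x": 318, "y": 527, "h": 672},
{"id": "L5", "type": "low", "x": 17, "y": 527, "h": 675},
{"id": "L6", "type": "low", "x": 527, "y": 527, "h": 677},
{"id": "L7", "type": "low", "x": 17, "y": 17, "h": 683},
{"id": "L8", "type": "low", "x": 527, "y": 17, "h": 694},
{"id": "K1", "type": "saddle", "x": 318, "y": 354, "h": 986},
{"id": "K2", "type": "saddle", "x": 130, "y": 102, "h": 866},
{"id": "K3", "type": "saddle", "x": 98, "y": 17, "h": 834},
{"id": "K4", "type": "saddle", "x": 491, "y": 73, "h": 824},
{"id": "K5", "type": "saddle", "x": 406, "y": 105, "h": 805},
{"id": "K6", "type": "saddle", "x": 101, "y": 417, "h": 787},
{"id": "K7", "type": "saddle", "x": 527, "y": 387, "h": 782},
{"id": "K8", "type": "saddle", "x": 17, "y": 423, "h": 762}],
"edges": [["K1", "S1"], ["K1", "L3"], ["K1", "L4"], ["K2", "S1"], ["K2", "S2"], ["K2", "L1"], ["K2", "L2"], ["K3", "S2"], ["K3", "L1"], ["K3", "L7"], ["K4", "S1"], ["K4", "L3"], ["K4", "L8"], ["K5", "S1"], ["K5", "L1"], ["K5", "L3"], ["K6", "S1"], ["K6", "L2"], ["K6", "L4"], ["K7", "S1"], ["K7", "L3"], ["K7", "L6"], ["K8", "S1"], ["K8", "L2"], ["K8", "L5"]]}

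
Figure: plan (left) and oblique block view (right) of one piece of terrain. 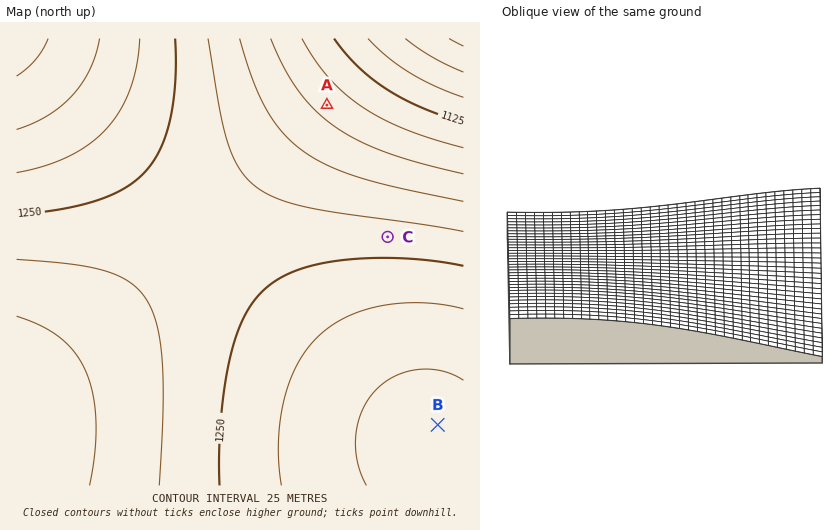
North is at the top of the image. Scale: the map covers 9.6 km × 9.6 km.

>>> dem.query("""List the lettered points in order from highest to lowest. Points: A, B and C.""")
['B', 'C', 'A']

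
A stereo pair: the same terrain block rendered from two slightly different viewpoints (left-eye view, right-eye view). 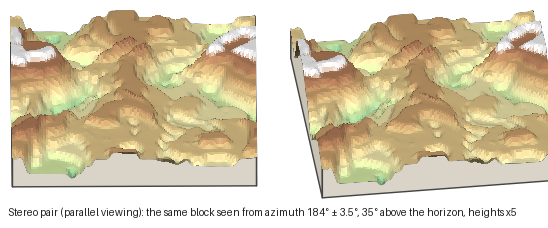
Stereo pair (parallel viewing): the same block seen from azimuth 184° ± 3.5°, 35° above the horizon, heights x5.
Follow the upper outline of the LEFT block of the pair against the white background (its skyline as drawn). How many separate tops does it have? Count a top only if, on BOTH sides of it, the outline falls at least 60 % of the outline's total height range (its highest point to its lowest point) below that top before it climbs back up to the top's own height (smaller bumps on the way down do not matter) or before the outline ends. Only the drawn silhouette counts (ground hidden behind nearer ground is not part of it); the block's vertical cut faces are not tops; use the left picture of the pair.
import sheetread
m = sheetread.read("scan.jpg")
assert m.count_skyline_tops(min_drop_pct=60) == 0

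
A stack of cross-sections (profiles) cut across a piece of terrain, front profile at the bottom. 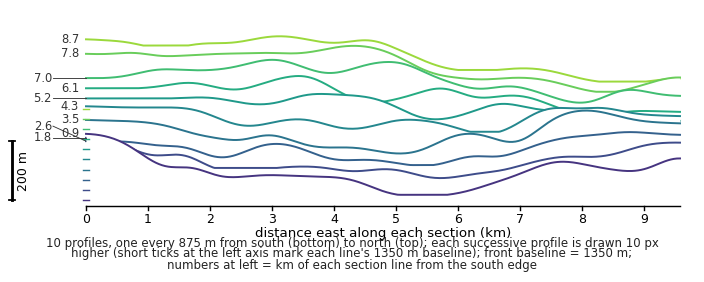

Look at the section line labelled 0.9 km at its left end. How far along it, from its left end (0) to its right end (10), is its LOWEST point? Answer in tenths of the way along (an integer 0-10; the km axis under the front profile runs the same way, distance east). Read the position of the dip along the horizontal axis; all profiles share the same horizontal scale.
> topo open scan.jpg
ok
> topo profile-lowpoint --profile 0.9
6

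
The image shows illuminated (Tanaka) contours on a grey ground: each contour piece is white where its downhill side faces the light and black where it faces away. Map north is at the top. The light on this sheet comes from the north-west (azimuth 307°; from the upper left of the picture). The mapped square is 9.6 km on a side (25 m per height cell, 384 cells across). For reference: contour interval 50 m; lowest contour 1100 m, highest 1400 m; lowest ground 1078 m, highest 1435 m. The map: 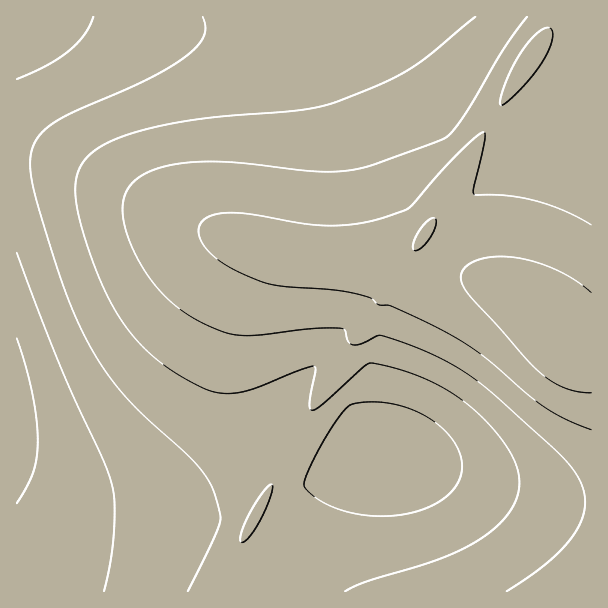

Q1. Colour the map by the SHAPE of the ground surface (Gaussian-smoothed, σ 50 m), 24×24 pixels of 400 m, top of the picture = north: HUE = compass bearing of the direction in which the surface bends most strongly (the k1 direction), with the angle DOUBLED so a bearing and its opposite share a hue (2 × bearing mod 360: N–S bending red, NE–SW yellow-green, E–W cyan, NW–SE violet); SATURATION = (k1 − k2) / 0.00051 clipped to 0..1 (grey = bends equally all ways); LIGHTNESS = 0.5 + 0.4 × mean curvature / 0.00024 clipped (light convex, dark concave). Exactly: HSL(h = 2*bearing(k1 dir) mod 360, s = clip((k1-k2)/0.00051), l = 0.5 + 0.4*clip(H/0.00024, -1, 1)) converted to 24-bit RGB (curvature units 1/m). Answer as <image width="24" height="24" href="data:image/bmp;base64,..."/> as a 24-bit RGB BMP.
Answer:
<image width="24" height="24" href="data:image/bmp;base64,Qk32BgAAAAAAADYAAAAoAAAAGAAAABgAAAABABgAAAAAAMAGAAATCwAAEwsAAAAAAAAAAAAAgXyCgnyCgXyAgXx/gHx+gH19Rnt6AOrj/8zNAXJvdouEfJOLe5ONepGQeo2Qe4aOe4CNfXuMg3yNinyPkXyRk3yPlH2NlX6Mg3qDg3uBgnuAgnt+gXx9gHx8f318C1VS/aqs/YeBE3JoeZKDd5CFd42Gd4qId4SHeH2EenmEgXiFiHiGi3eEjniCkHmBknqBhHmEhHqBg3p/gnt9gnt8gXx8gH18aH99AJ+T/8/MALqUWo58dIx7c4h8c4N8dH98dXp7eXZ6fXR5gXJ3hXF0iXFyjXRyj3h0hneEhXiAhHl9g3h5gnp4gnx4gX55gH97HHFl/Itw/cjDBlpPcYdxcIJxcH1xcHhwc3RwdXBueG1sfW1qgm9ph3NoinhpjXxrh3OAhnF2hnFwhXZxhHtxg35ygoFygINyfZNuAXFc/9DMqv8CNHZmc35tcXhscXRqcnBpcmtmdWljemlhgG1fhnReinxfjINhiGt2iW1wiXFviHhxhnxyhYBzhINzhIlziJVwNINhpv0A/9DMAlxQcXpodHVocW9lcGpicGZfc2RceGRagGpYiHVXjYNYjo5ciWlzi21ui3RwinpyiX90h4J1hoV2iYx1jpVyh5JuBlFD/rKq/WROFlJLdG9lcWhhb2Rdb2FbcV9Zd2BYgWhXjXlZlpFbh5dgiWlvjW9ujXhyjH11i4F3iYR4h4d5i414lJZ2jpFyWIZfAJ1x/8nHAX99cW5XcmJeb19cb15bcF9cdmNfgm5llIZsmKB1gKR1iGxtjXdyjn12jYJ5jIR7ioZ8iYh9i4t8lpF6kYx3ioVyF1pP/2NW/IWKEDtEdV9gcmBhcWNkcmlscXB5e4OHjJqNl66WkbSehnZyjH93jYN7jYV+jYd/i4iAioiAiIh/lYp9koV5jHx0g3FtBlhD/7i7CA+neGF3emx3cXB8cH2Gb4yVeJ6kjrKvor2zoLuzg4B5ioZ9jIiAjYiBjYiCjIiCioeBiIWAkIN+lH15j3V2iXF4VHd+DLEn+nmlO02AdHWPdISXc5OhcqKrd7Gzh7iwmbirna6mfYR+hoiBi4qDjImDjYiDjIeCi4WAiYN/iIB+lH2Bk3uFkHiNhnWQTYWN3n1KTj+6eoile5Oqep6ueKiweLCtfq6eiKiRlJ2OfYaFgoeCiYmDi4iDjIaCjYWBjISBioOCiIOGioOOlYSai4Gdf3yid3qnX4WppWvEbpasgJasf5uqfqGnfKOefJ6NgJmAkJOBfIWGgYWCiIeCioaCjIaCjIeEjIiHiYqOh4yTg4+Zg42hhYergISueoGvdoCvdknVfd1IYqCmg5Ofg5abgZeUgZOJg4+BjIyBe4KDgISBhYaCiYmFiIyIi5CQi5OWipaciJeihJelgJWmfpCmfoWpenypdnilKU6e+9DZC7lrdZCXho6ThpCRhY6MhYuHiYB/eoOEfoiHgo2LhpOSiJeZipufi52jip2miJulhZajgJCefIiYd4GRdnmPd3WRXW6TUxv8/M/RC3tqh4uPhouNioWAiHl3h29weYuOfZOUgZmbhZ6gh6CkiaGlip+kiZqgh5ObhIuUgIKNfXuHe3iCeHZ+d3V7eX14DVxl/c7O/3U0LHVniX5yiHlvhnNthG1seJebfJ6hgKGkg6KkhaGih5ydh5aXh46PhoSKh3+ChHp+gXd8fnV6fHR6enV5fH94VH92AM+5/83MAXlnhXtlh3VohXNognBpd5+ieqGifZ+fgJqYgpOPgo2Gh4mAh4J8h3x4hXd1g3R0gXR2f3R4fXV5fHd5foB5gYB4D1RQ/5OR/4WCEE9IiHFlhnRlgnZodZyceJaTepCJe4p+gYd6hoV2h4Fzh31yhnpyhHhyg3ZzgXV1f3V4fXZ6fn57f397f3t5ant/AISE/8zNALywToJmi3Zshn5vdIuFdYV6eYJ0gIJyhIFwhYBuhn9uhn5uhX1wg3xygXp0gHd1fnZ2fnt6fX98fnx9f3l+gnZ/I2Np/0dl/8zQCV5ikn2CjYaEc35xeH1vfH5ugH9tgn5shH9shYBshoBthIBug39wgH1yfnt0fn93e4B7fH98e3x+e3mAfXaEfnOJBF9q/8zS/0KcO4eYlZCeeHtveXtufH1uf31ugX1thH5shn9rhoJrhYNrg4Nsf4FveoFzeIJ2eIB5en98en5+eHqAdXiEdXaJRHqLBHX//8zSAJmtj5CnfXl3fHt1fHxzfXtxgHpvg3tth31riIFqh4ZrgIZteIVvdIRxc4JzdYF3d396eH99dn+AdH+Dc4KHdYaNCWlq/MfK/aeuG4aK"/>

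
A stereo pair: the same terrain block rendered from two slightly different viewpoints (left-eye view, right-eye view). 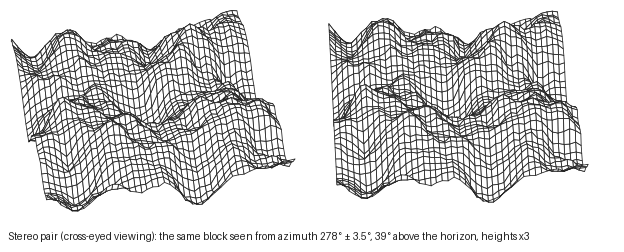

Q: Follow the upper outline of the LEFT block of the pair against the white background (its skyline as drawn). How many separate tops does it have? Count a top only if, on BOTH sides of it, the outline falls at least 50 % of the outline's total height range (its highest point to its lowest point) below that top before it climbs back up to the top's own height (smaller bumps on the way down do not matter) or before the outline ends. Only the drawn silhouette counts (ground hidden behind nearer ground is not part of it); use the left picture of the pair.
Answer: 0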